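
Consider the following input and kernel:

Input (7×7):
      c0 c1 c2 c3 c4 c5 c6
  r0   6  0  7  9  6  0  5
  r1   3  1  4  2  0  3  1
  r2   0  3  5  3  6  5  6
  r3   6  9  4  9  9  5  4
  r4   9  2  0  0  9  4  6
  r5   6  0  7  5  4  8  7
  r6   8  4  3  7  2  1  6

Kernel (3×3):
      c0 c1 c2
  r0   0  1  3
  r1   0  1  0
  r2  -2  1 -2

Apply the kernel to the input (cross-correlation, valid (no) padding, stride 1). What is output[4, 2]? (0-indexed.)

The receptive field on the input at this output position is [0 0 9 / 7 5 4 / 3 7 2]. Elementwise product with the kernel and sum: 0·1 + 9·3 + 5·1 + 3·-2 + 7·1 + 2·-2.

29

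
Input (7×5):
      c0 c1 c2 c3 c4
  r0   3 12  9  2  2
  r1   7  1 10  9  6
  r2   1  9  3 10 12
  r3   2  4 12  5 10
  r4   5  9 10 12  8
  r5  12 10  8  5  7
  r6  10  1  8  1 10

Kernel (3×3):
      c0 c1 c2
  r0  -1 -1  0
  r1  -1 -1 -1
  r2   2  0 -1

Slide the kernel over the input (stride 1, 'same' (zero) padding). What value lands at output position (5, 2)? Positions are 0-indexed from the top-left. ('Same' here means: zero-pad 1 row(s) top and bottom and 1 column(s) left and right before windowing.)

-41

The receptive field on the zero-padded input at this output position is [9 10 12 / 10 8 5 / 1 8 1]. Elementwise product with the kernel and sum: 9·-1 + 10·-1 + 10·-1 + 8·-1 + 5·-1 + 1·2 + 1·-1.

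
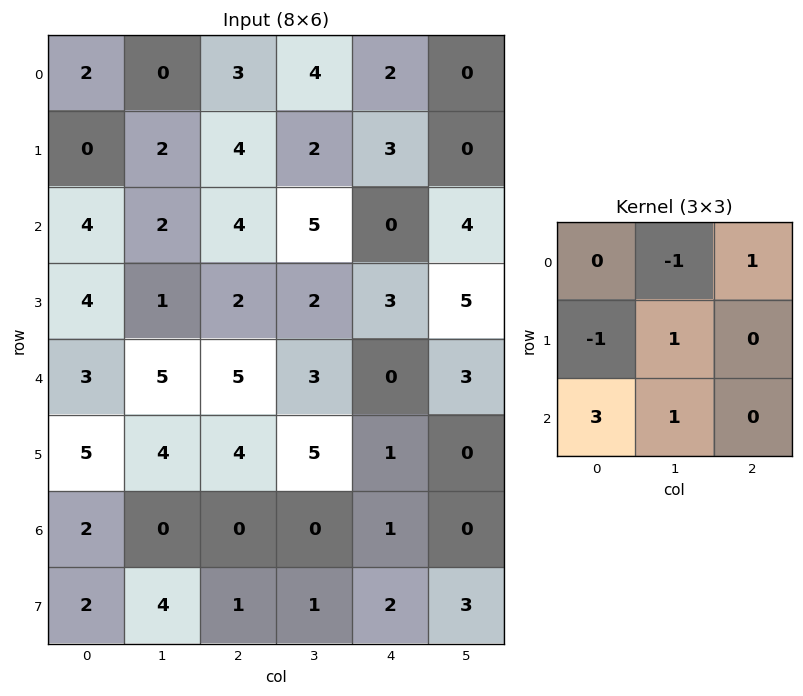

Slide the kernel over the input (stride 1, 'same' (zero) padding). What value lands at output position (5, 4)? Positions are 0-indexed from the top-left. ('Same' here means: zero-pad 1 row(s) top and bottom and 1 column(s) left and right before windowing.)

0

The receptive field on the zero-padded input at this output position is [3 0 3 / 5 1 0 / 0 1 0]. Elementwise product with the kernel and sum: 0·-1 + 3·1 + 5·-1 + 1·1 + 0·3 + 1·1.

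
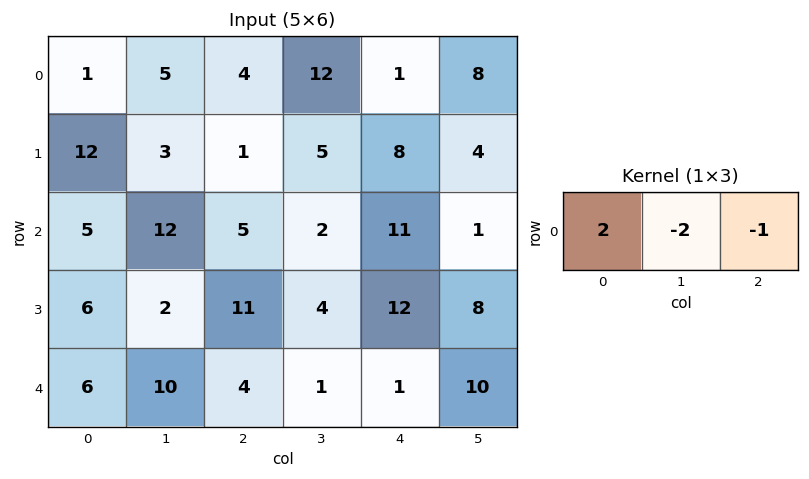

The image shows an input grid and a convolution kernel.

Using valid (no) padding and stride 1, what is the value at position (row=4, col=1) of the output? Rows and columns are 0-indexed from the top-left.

11

The receptive field on the input at this output position is [10 4 1]. Elementwise product with the kernel and sum: 10·2 + 4·-2 + 1·-1.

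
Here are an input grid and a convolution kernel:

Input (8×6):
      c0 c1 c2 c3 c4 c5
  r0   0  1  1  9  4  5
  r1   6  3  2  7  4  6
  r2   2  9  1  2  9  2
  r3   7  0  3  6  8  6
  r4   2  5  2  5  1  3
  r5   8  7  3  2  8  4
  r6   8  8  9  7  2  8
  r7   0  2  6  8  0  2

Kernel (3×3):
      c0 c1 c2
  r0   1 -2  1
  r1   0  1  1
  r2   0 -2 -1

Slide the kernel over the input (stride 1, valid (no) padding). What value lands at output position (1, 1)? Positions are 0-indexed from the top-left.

-3

The receptive field on the input at this output position is [3 2 7 / 9 1 2 / 0 3 6]. Elementwise product with the kernel and sum: 3·1 + 2·-2 + 7·1 + 1·1 + 2·1 + 3·-2 + 6·-1.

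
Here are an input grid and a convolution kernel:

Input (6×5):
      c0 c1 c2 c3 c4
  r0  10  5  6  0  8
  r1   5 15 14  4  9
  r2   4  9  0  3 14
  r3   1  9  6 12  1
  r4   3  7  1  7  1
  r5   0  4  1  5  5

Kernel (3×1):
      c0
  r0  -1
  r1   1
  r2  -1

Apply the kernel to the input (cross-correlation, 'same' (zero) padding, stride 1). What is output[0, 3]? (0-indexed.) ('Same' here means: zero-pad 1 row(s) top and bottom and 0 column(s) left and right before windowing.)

-4

The receptive field on the zero-padded input at this output position is [0 / 0 / 4]. Elementwise product with the kernel and sum: 0·-1 + 0·1 + 4·-1.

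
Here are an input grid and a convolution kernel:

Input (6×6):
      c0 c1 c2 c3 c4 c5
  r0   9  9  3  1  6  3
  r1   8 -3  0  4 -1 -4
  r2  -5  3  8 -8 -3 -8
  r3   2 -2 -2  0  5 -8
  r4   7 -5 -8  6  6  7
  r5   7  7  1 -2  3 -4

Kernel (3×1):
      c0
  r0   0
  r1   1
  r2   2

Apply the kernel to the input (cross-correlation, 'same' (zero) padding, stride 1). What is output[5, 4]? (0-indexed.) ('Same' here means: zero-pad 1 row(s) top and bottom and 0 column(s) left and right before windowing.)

The receptive field on the zero-padded input at this output position is [6 / 3 / 0]. Elementwise product with the kernel and sum: 3·1 + 0·2.

3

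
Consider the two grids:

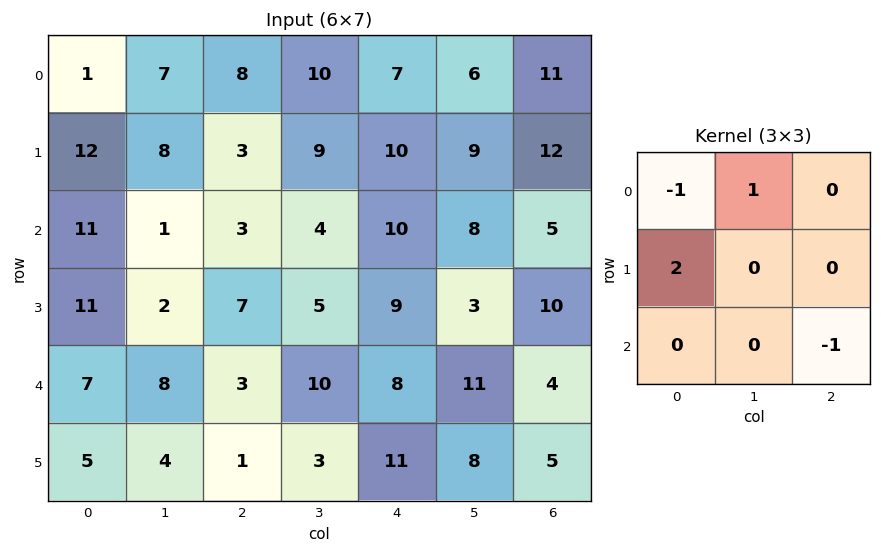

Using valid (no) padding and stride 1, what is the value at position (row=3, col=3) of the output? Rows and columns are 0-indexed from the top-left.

The receptive field on the input at this output position is [5 9 3 / 10 8 11 / 3 11 8]. Elementwise product with the kernel and sum: 5·-1 + 9·1 + 10·2 + 8·-1.

16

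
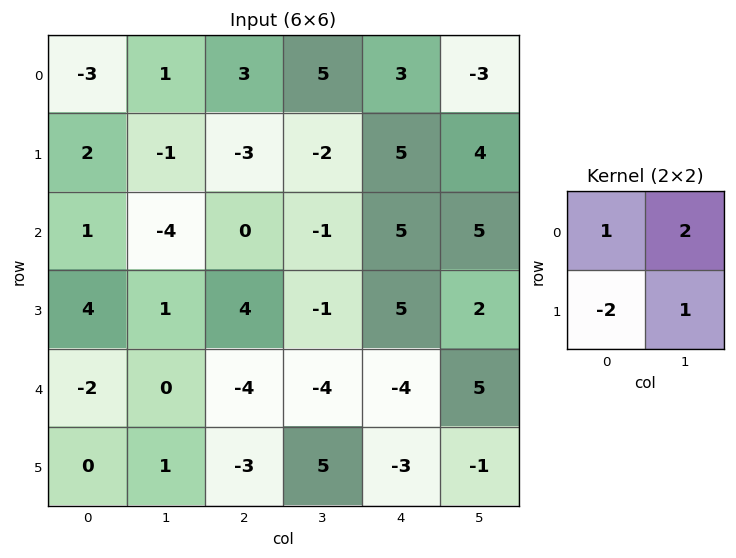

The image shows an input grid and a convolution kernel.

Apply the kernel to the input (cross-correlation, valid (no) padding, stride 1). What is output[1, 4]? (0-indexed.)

8

The receptive field on the input at this output position is [5 4 / 5 5]. Elementwise product with the kernel and sum: 5·1 + 4·2 + 5·-2 + 5·1.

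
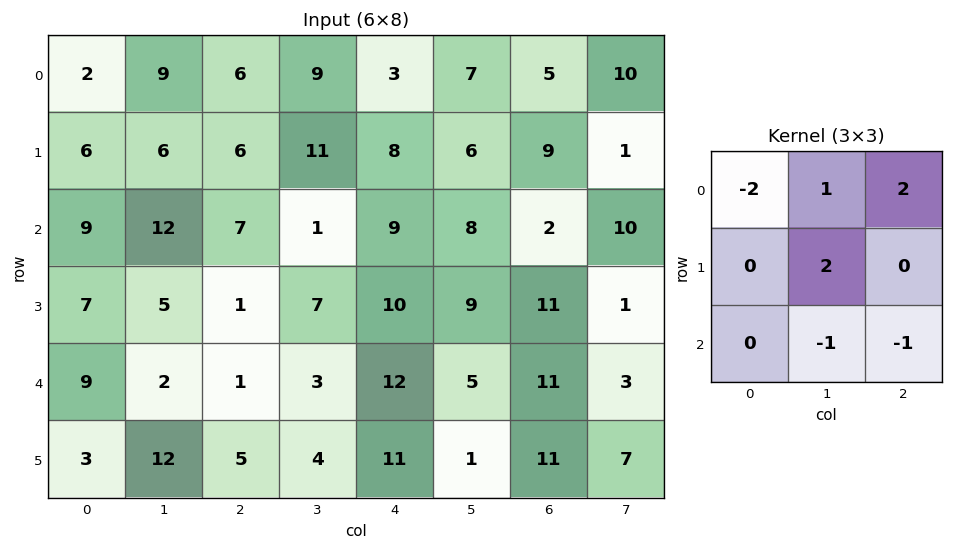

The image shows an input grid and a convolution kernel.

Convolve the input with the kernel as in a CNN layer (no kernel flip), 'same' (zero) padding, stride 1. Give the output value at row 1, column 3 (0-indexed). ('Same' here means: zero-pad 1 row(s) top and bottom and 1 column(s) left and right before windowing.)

The receptive field on the zero-padded input at this output position is [6 9 3 / 6 11 8 / 7 1 9]. Elementwise product with the kernel and sum: 6·-2 + 9·1 + 3·2 + 11·2 + 1·-1 + 9·-1.

15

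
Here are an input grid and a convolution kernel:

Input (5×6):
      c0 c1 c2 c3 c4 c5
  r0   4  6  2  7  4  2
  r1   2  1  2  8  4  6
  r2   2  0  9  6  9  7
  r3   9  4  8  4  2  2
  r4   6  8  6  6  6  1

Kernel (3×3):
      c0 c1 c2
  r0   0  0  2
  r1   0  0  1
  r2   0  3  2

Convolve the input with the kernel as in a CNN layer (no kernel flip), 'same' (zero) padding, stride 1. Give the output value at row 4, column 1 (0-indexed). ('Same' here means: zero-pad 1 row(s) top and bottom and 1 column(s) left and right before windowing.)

The receptive field on the zero-padded input at this output position is [9 4 8 / 6 8 6 / 0 0 0]. Elementwise product with the kernel and sum: 8·2 + 6·1 + 0·3 + 0·2.

22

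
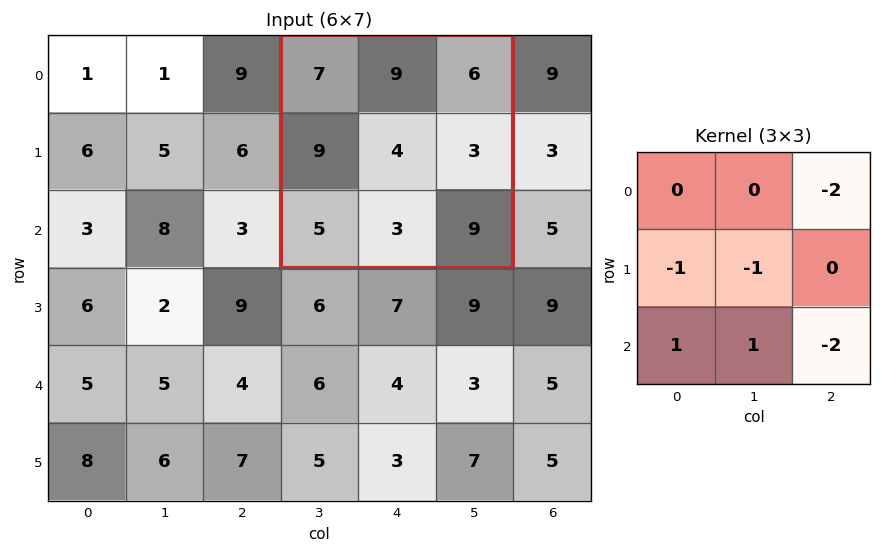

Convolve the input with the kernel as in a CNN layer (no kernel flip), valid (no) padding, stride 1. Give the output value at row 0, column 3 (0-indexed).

-35

The receptive field on the input at this output position is [7 9 6 / 9 4 3 / 5 3 9]. Elementwise product with the kernel and sum: 6·-2 + 9·-1 + 4·-1 + 5·1 + 3·1 + 9·-2.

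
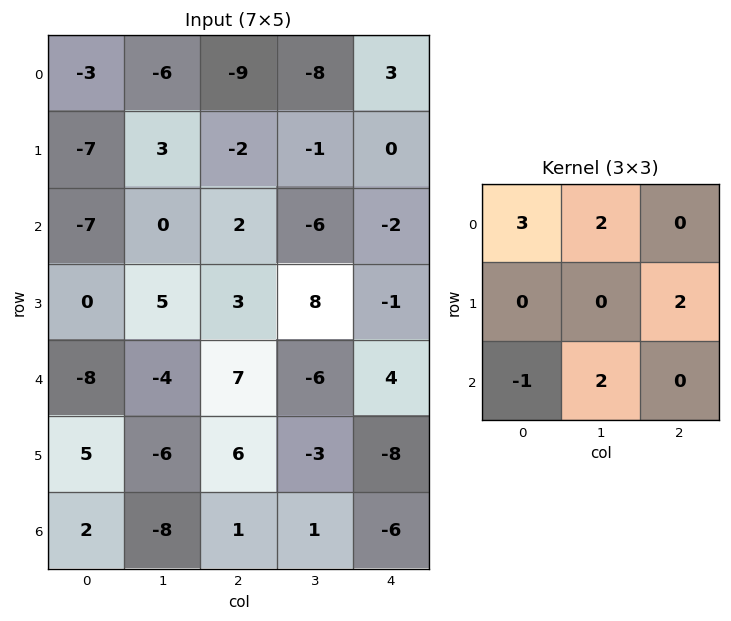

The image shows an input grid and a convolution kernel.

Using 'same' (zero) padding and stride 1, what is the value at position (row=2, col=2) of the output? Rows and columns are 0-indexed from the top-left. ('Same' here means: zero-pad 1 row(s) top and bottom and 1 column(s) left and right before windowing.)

-6

The receptive field on the zero-padded input at this output position is [3 -2 -1 / 0 2 -6 / 5 3 8]. Elementwise product with the kernel and sum: 3·3 + -2·2 + -6·2 + 5·-1 + 3·2.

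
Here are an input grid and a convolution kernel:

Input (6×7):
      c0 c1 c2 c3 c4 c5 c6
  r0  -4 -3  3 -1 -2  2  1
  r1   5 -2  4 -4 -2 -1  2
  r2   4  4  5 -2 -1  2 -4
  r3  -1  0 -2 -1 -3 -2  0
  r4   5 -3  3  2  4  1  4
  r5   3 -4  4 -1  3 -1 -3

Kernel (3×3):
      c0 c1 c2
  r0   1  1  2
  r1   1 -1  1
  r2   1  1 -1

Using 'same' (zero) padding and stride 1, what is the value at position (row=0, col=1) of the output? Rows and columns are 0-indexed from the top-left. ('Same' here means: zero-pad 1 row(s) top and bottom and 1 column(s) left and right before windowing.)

1

The receptive field on the zero-padded input at this output position is [0 0 0 / -4 -3 3 / 5 -2 4]. Elementwise product with the kernel and sum: 0·1 + 0·1 + 0·2 + -4·1 + -3·-1 + 3·1 + 5·1 + -2·1 + 4·-1.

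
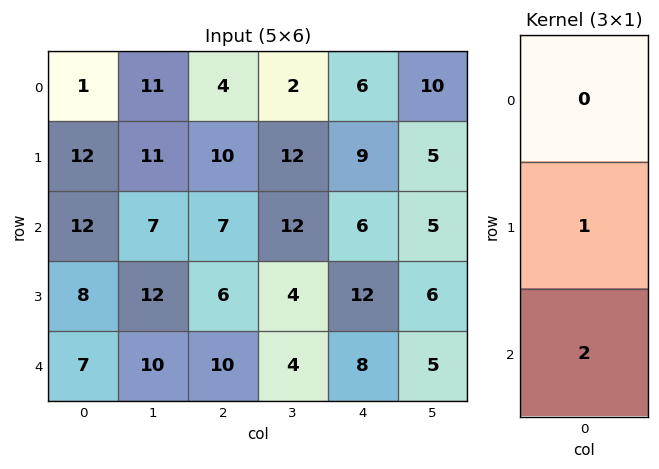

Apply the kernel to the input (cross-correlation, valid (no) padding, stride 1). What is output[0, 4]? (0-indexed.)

21

The receptive field on the input at this output position is [6 / 9 / 6]. Elementwise product with the kernel and sum: 9·1 + 6·2.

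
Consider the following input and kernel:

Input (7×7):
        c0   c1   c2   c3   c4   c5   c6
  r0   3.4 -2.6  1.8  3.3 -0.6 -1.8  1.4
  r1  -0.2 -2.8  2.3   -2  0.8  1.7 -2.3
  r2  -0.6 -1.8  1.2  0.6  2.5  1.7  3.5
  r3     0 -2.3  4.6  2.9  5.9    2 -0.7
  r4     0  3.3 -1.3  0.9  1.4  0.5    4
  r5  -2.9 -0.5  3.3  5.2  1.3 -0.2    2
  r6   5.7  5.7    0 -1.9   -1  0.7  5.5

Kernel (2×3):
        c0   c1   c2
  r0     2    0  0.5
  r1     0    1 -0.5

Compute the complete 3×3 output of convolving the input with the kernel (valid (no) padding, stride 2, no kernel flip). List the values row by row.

3.75 0.9 2.35
-5.2 3.6 9.1
-2.8 2.65 3.6

Output[0,0]: The receptive field on the input at this output position is [3.4 -2.6 1.8 / -0.2 -2.8 2.3]. Elementwise product with the kernel and sum: 3.4·2 + 1.8·0.5 + -2.8·1 + 2.3·-0.5.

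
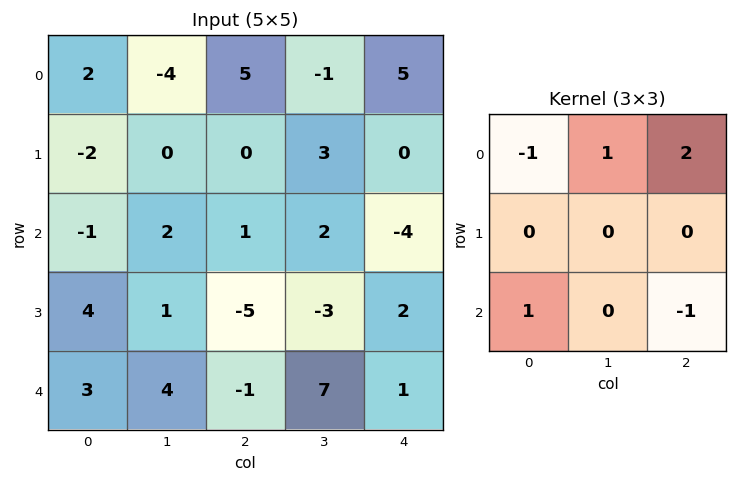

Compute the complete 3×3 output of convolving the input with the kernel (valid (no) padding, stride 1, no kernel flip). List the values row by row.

Output[0,0]: The receptive field on the input at this output position is [2 -4 5 / -2 0 0 / -1 2 1]. Elementwise product with the kernel and sum: 2·-1 + -4·1 + 5·2 + -1·1 + 1·-1.
Output[0,1]: The receptive field on the input at this output position is [-4 5 -1 / 0 0 3 / 2 1 2]. Elementwise product with the kernel and sum: -4·-1 + 5·1 + -1·2 + 2·1 + 2·-1.

2 7 9
11 10 -4
9 0 -9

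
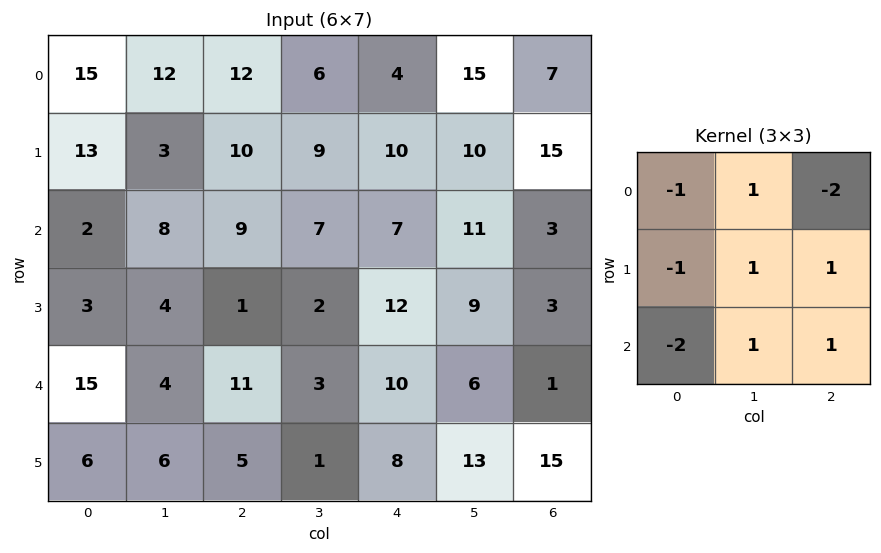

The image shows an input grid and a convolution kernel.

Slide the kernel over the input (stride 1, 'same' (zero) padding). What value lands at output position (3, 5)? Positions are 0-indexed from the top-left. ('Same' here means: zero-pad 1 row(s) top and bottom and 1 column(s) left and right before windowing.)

The receptive field on the zero-padded input at this output position is [7 11 3 / 12 9 3 / 10 6 1]. Elementwise product with the kernel and sum: 7·-1 + 11·1 + 3·-2 + 12·-1 + 9·1 + 3·1 + 10·-2 + 6·1 + 1·1.

-15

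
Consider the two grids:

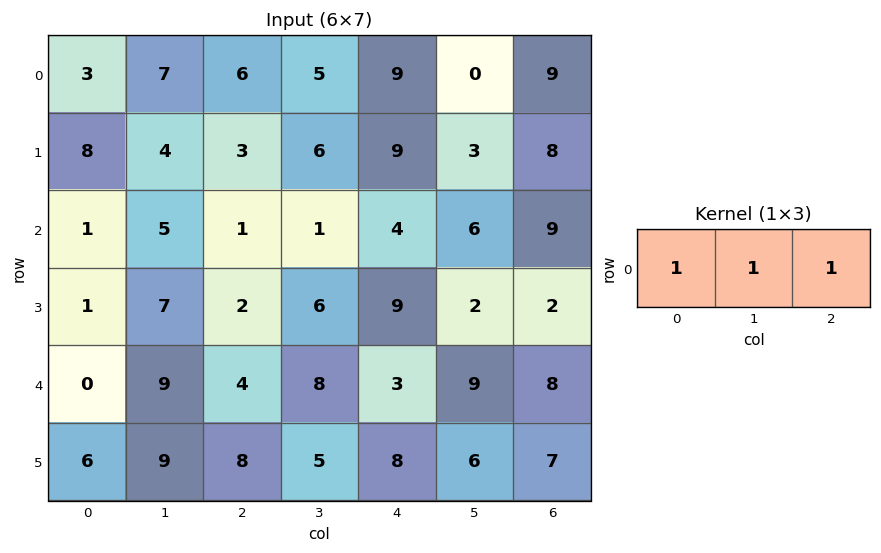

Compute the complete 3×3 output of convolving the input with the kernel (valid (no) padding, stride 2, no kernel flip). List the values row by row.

16 20 18
7 6 19
13 15 20

Output[0,0]: The receptive field on the input at this output position is [3 7 6]. Elementwise product with the kernel and sum: 3·1 + 7·1 + 6·1.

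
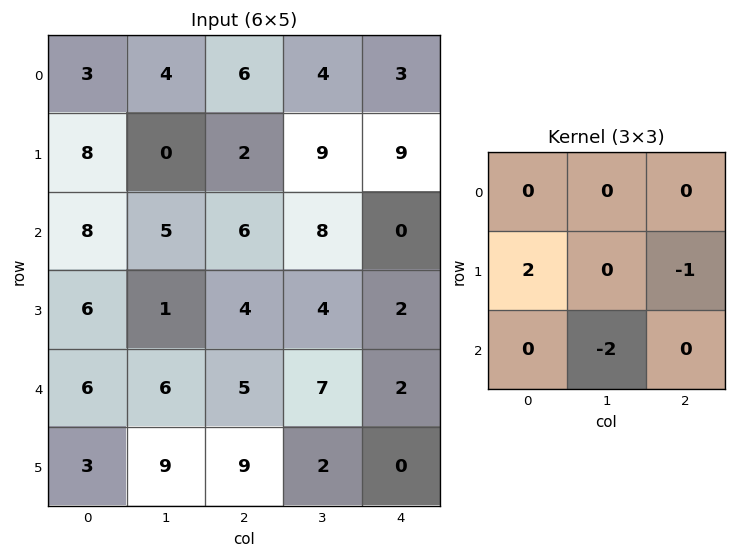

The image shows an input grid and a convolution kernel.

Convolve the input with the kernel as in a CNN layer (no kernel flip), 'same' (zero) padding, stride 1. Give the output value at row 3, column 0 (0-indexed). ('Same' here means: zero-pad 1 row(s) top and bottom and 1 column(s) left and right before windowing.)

The receptive field on the zero-padded input at this output position is [0 8 5 / 0 6 1 / 0 6 6]. Elementwise product with the kernel and sum: 0·2 + 1·-1 + 6·-2.

-13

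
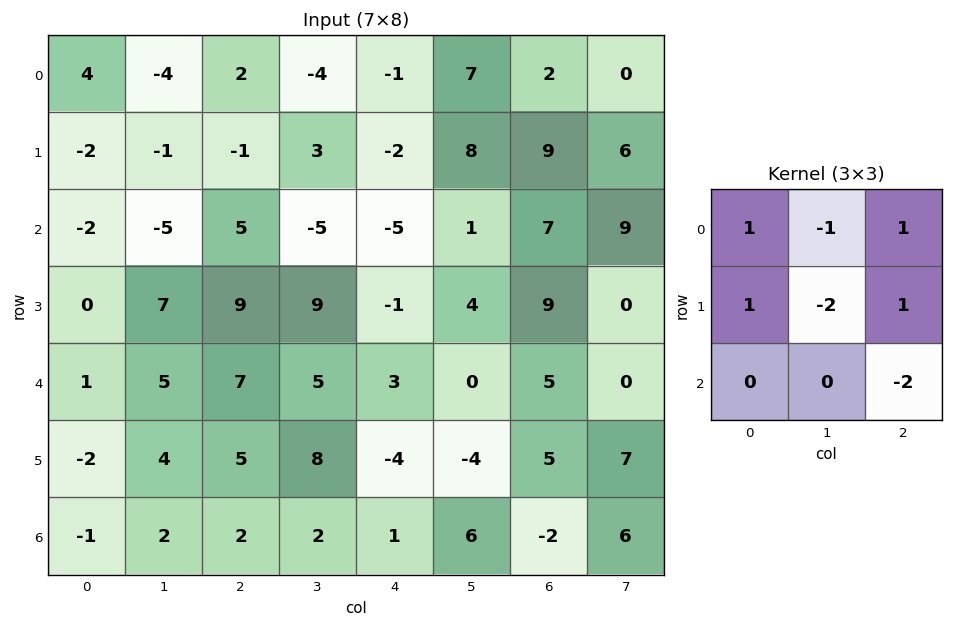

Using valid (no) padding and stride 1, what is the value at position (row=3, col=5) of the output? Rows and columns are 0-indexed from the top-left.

The receptive field on the input at this output position is [4 9 0 / 0 5 0 / -4 5 7]. Elementwise product with the kernel and sum: 4·1 + 9·-1 + 0·1 + 0·1 + 5·-2 + 0·1 + 7·-2.

-29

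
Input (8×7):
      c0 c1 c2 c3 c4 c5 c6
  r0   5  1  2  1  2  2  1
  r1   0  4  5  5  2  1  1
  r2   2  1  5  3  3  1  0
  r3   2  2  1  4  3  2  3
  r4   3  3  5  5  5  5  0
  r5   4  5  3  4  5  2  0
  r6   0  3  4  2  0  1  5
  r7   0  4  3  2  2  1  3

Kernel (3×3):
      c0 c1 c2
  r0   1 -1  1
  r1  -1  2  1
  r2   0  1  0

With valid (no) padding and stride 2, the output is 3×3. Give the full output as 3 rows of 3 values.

20 13 3
12 20 11
17 17 0

Output[0,0]: The receptive field on the input at this output position is [5 1 2 / 0 4 5 / 2 1 5]. Elementwise product with the kernel and sum: 5·1 + 1·-1 + 2·1 + 0·-1 + 4·2 + 5·1 + 1·1.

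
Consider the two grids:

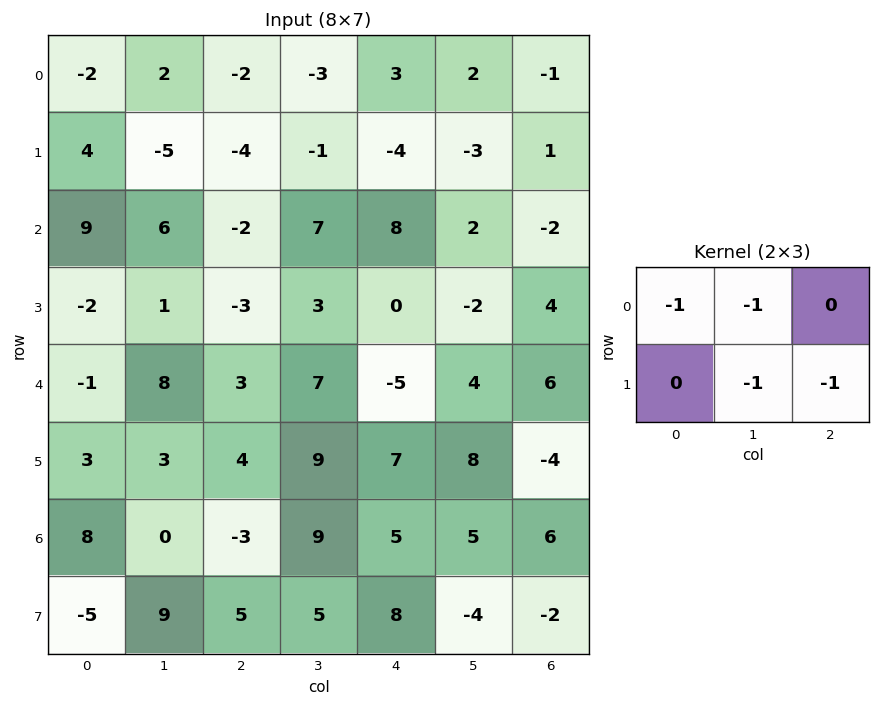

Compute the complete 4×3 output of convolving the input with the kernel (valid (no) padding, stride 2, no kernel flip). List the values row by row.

9 10 -3
-13 -8 -12
-14 -26 -3
-22 -19 -4

Output[0,0]: The receptive field on the input at this output position is [-2 2 -2 / 4 -5 -4]. Elementwise product with the kernel and sum: -2·-1 + 2·-1 + -5·-1 + -4·-1.
Output[0,1]: The receptive field on the input at this output position is [-2 -3 3 / -4 -1 -4]. Elementwise product with the kernel and sum: -2·-1 + -3·-1 + -1·-1 + -4·-1.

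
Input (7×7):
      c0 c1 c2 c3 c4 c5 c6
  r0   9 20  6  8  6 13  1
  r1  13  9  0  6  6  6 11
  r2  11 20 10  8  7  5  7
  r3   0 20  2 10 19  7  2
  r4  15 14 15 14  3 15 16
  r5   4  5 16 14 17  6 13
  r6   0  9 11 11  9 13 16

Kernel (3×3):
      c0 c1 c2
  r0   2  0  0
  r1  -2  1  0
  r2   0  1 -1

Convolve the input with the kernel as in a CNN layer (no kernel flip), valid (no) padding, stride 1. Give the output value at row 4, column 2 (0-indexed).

The receptive field on the input at this output position is [15 14 3 / 16 14 17 / 11 11 9]. Elementwise product with the kernel and sum: 15·2 + 16·-2 + 14·1 + 11·1 + 9·-1.

14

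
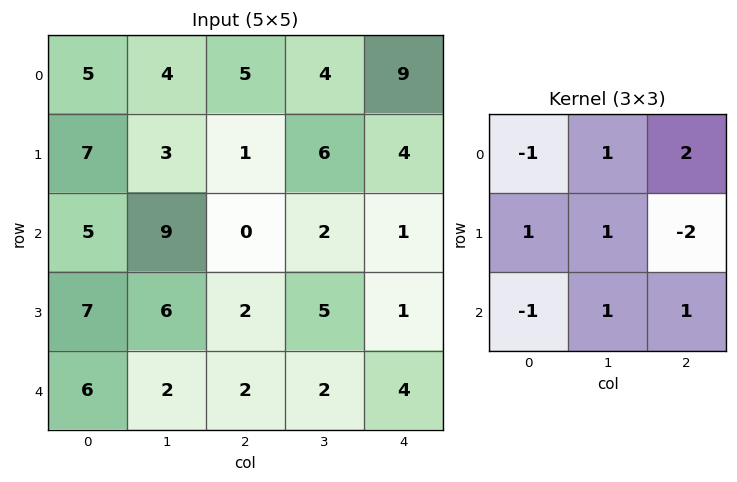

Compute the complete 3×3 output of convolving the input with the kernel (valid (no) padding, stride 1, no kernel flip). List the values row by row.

21 -6 19
13 16 17
11 -5 13

Output[0,0]: The receptive field on the input at this output position is [5 4 5 / 7 3 1 / 5 9 0]. Elementwise product with the kernel and sum: 5·-1 + 4·1 + 5·2 + 7·1 + 3·1 + 1·-2 + 5·-1 + 9·1 + 0·1.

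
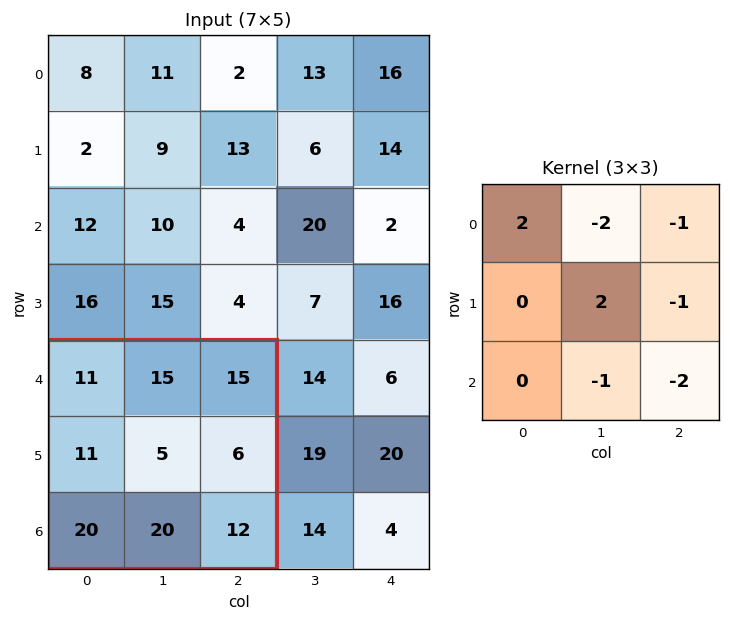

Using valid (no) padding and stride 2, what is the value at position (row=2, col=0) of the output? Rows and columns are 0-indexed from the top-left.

The receptive field on the input at this output position is [11 15 15 / 11 5 6 / 20 20 12]. Elementwise product with the kernel and sum: 11·2 + 15·-2 + 15·-1 + 5·2 + 6·-1 + 20·-1 + 12·-2.

-63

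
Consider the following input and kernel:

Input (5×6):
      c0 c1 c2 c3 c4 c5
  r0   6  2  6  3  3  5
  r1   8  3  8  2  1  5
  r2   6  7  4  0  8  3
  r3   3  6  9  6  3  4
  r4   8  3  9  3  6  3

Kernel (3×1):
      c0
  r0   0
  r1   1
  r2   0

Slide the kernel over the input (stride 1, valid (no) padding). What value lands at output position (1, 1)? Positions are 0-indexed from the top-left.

The receptive field on the input at this output position is [3 / 7 / 6]. Elementwise product with the kernel and sum: 7·1.

7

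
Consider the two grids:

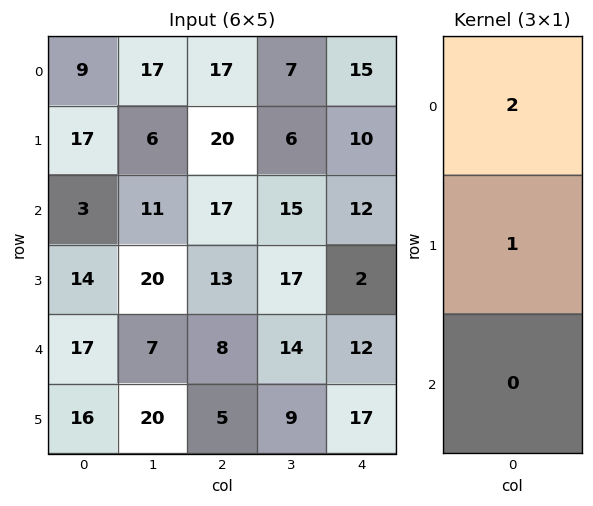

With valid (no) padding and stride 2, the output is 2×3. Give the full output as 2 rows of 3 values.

Output[0,0]: The receptive field on the input at this output position is [9 / 17 / 3]. Elementwise product with the kernel and sum: 9·2 + 17·1.

35 54 40
20 47 26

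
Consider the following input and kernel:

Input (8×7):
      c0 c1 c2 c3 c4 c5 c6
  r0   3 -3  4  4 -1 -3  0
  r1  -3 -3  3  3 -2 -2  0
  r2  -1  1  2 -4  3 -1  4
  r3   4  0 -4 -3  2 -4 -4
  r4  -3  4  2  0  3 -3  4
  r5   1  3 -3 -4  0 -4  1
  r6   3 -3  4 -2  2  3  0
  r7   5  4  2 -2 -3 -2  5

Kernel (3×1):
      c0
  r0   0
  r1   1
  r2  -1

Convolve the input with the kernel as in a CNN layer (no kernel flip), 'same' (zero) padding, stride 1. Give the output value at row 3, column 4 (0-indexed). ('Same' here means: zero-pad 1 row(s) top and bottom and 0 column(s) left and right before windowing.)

The receptive field on the zero-padded input at this output position is [3 / 2 / 3]. Elementwise product with the kernel and sum: 2·1 + 3·-1.

-1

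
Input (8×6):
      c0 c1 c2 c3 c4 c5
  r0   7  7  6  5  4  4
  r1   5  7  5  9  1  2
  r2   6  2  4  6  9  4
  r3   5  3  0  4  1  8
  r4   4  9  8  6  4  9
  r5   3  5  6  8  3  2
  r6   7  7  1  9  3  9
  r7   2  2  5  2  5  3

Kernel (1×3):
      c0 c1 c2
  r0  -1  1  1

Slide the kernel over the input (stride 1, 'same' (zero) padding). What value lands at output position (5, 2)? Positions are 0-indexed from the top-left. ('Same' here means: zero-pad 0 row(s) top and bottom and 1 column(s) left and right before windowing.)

The receptive field on the zero-padded input at this output position is [5 6 8]. Elementwise product with the kernel and sum: 5·-1 + 6·1 + 8·1.

9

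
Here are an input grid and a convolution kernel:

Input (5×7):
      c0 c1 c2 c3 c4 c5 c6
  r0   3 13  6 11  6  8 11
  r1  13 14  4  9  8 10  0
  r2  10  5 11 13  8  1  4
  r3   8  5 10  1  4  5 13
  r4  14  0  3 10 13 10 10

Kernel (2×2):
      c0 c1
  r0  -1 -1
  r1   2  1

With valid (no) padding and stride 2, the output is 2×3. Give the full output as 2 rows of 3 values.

Output[0,0]: The receptive field on the input at this output position is [3 13 / 13 14]. Elementwise product with the kernel and sum: 3·-1 + 13·-1 + 13·2 + 14·1.

24 0 12
6 -3 4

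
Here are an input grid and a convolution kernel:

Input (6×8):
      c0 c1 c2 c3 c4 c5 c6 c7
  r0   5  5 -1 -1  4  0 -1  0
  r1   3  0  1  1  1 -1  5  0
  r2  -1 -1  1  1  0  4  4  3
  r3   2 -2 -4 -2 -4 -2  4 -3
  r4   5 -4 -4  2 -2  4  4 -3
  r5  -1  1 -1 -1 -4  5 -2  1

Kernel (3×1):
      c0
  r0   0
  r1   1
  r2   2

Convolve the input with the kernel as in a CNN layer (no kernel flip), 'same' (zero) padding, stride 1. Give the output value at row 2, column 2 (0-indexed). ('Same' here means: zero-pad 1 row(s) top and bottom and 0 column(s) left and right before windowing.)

The receptive field on the zero-padded input at this output position is [1 / 1 / -4]. Elementwise product with the kernel and sum: 1·1 + -4·2.

-7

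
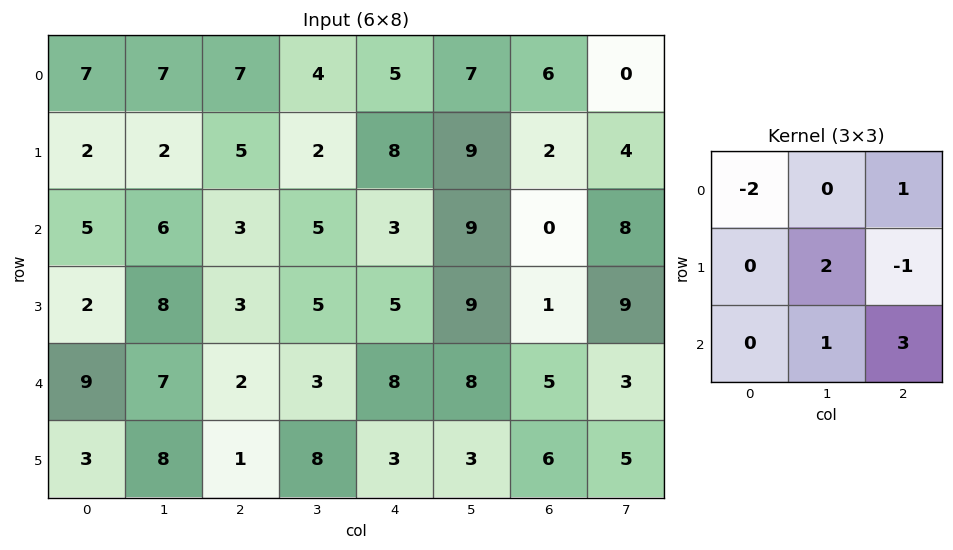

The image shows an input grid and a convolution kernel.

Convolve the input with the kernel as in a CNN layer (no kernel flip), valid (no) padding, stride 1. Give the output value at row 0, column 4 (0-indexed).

The receptive field on the input at this output position is [5 7 6 / 8 9 2 / 3 9 0]. Elementwise product with the kernel and sum: 5·-2 + 6·1 + 9·2 + 2·-1 + 9·1 + 0·3.

21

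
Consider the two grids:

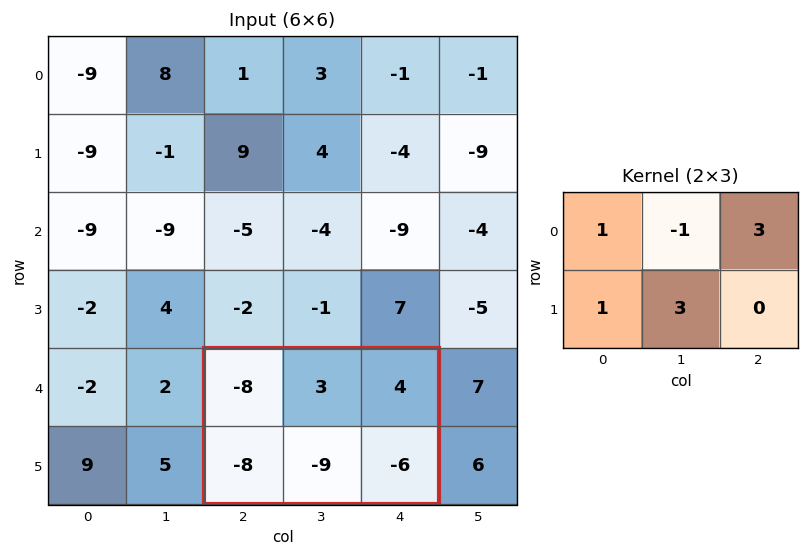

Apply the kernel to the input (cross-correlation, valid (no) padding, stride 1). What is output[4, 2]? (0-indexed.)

The receptive field on the input at this output position is [-8 3 4 / -8 -9 -6]. Elementwise product with the kernel and sum: -8·1 + 3·-1 + 4·3 + -8·1 + -9·3.

-34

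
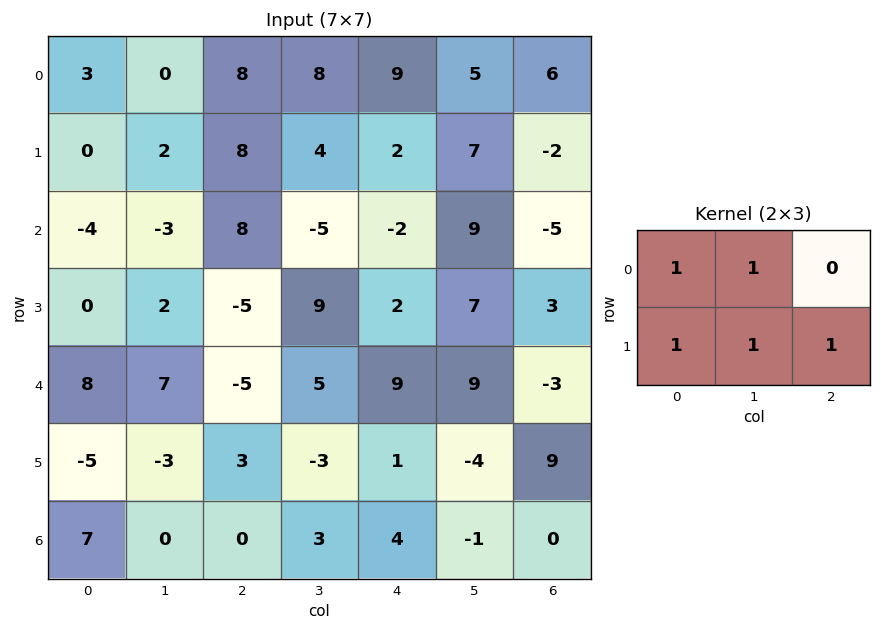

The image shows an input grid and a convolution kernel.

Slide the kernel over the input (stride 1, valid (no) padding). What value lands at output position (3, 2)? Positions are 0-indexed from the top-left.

The receptive field on the input at this output position is [-5 9 2 / -5 5 9]. Elementwise product with the kernel and sum: -5·1 + 9·1 + -5·1 + 5·1 + 9·1.

13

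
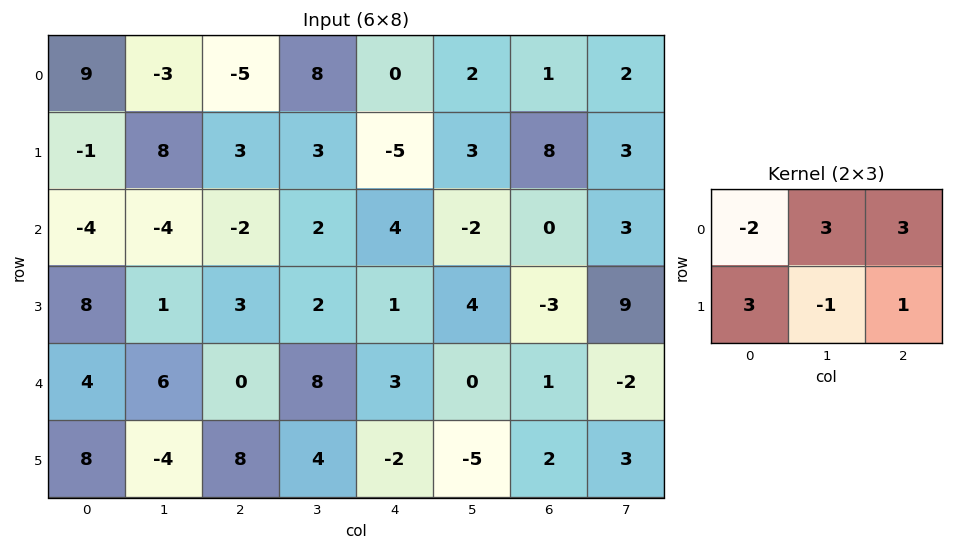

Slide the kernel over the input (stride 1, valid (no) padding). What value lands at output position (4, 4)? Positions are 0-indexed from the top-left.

The receptive field on the input at this output position is [3 0 1 / -2 -5 2]. Elementwise product with the kernel and sum: 3·-2 + 0·3 + 1·3 + -2·3 + -5·-1 + 2·1.

-2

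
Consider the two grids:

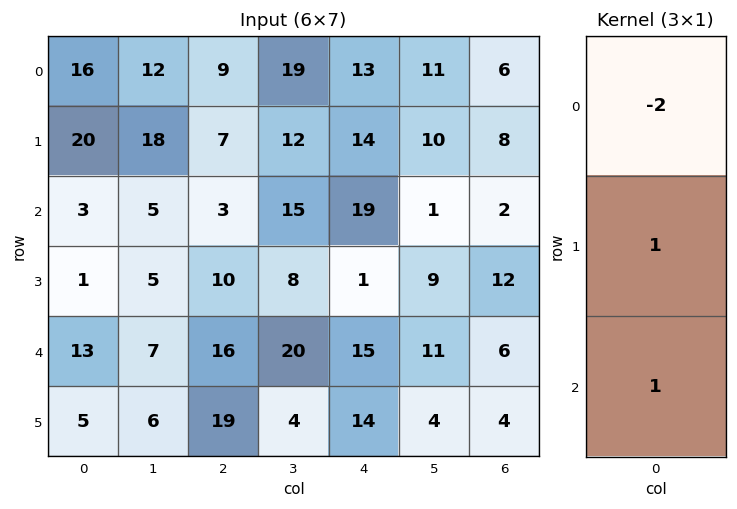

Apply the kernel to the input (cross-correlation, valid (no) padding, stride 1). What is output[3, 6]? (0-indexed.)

-14

The receptive field on the input at this output position is [12 / 6 / 4]. Elementwise product with the kernel and sum: 12·-2 + 6·1 + 4·1.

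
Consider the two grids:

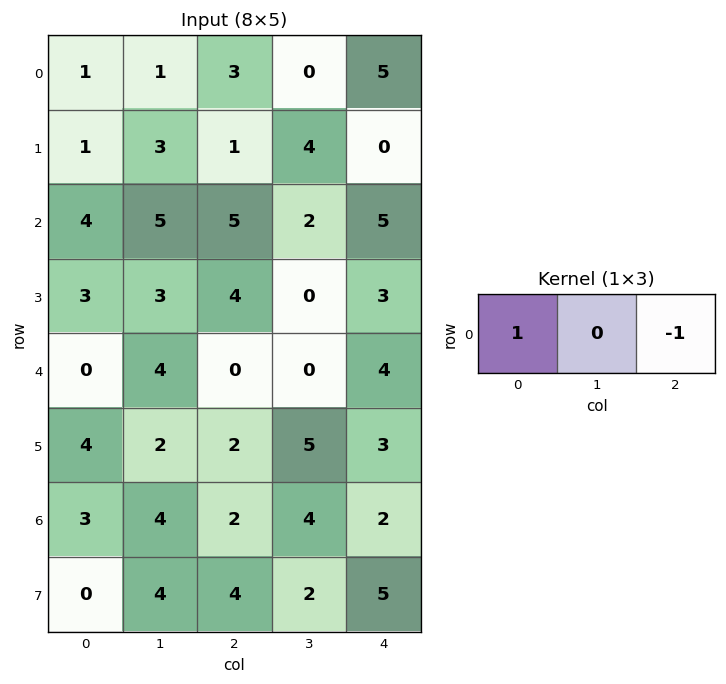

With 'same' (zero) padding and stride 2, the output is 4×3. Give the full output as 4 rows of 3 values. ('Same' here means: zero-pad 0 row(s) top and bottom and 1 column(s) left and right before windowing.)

-1 1 0
-5 3 2
-4 4 0
-4 0 4

Output[0,0]: The receptive field on the zero-padded input at this output position is [0 1 1]. Elementwise product with the kernel and sum: 0·1 + 1·-1.
Output[0,1]: The receptive field on the zero-padded input at this output position is [1 3 0]. Elementwise product with the kernel and sum: 1·1 + 0·-1.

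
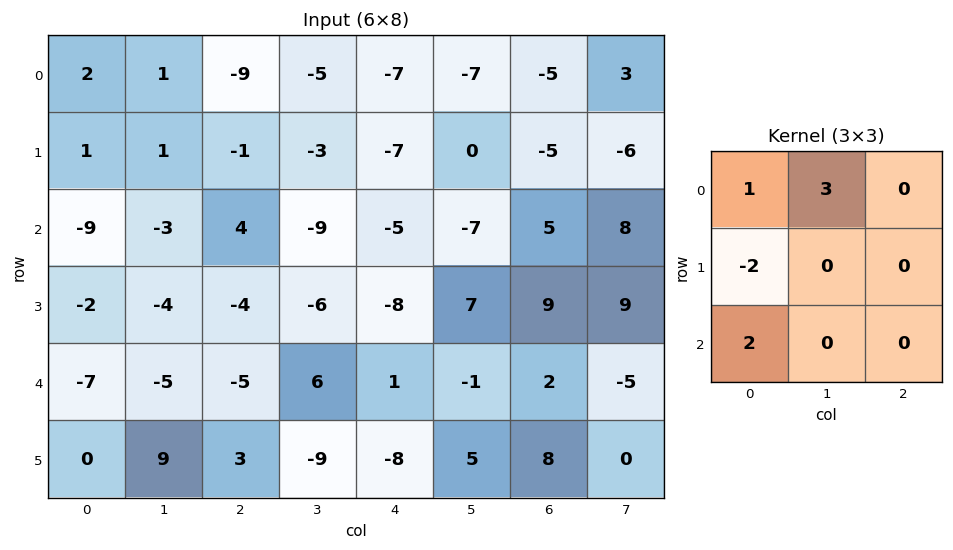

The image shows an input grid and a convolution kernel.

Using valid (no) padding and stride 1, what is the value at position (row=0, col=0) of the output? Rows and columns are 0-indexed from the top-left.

-15

The receptive field on the input at this output position is [2 1 -9 / 1 1 -1 / -9 -3 4]. Elementwise product with the kernel and sum: 2·1 + 1·3 + 1·-2 + -9·2.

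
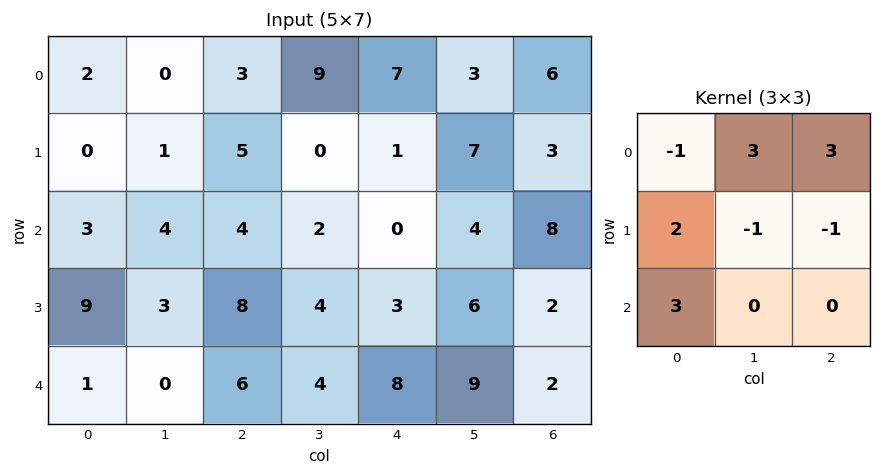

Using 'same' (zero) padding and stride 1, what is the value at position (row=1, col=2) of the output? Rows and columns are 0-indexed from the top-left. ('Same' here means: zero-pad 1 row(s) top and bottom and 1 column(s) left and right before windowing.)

The receptive field on the zero-padded input at this output position is [0 3 9 / 1 5 0 / 4 4 2]. Elementwise product with the kernel and sum: 0·-1 + 3·3 + 9·3 + 1·2 + 5·-1 + 0·-1 + 4·3.

45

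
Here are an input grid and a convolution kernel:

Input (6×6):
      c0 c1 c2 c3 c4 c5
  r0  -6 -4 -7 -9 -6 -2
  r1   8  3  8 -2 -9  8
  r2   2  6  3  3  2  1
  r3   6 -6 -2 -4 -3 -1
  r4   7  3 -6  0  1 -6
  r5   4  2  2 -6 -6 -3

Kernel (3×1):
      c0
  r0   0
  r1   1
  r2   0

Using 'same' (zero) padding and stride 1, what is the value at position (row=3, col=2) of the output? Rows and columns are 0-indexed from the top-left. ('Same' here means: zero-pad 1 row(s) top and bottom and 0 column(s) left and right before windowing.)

-2

The receptive field on the zero-padded input at this output position is [3 / -2 / -6]. Elementwise product with the kernel and sum: -2·1.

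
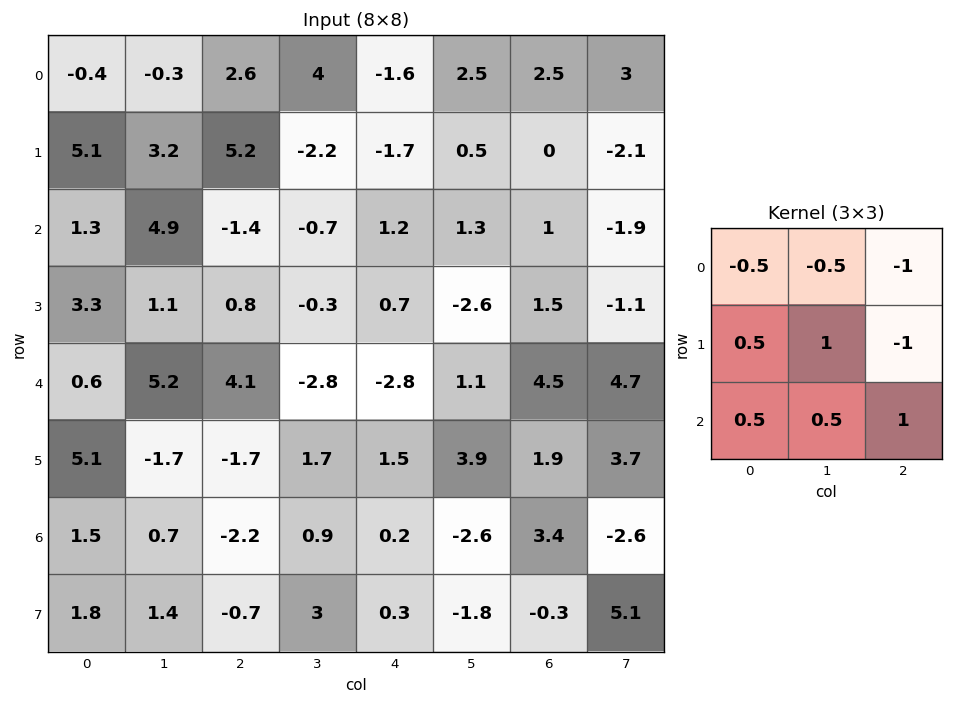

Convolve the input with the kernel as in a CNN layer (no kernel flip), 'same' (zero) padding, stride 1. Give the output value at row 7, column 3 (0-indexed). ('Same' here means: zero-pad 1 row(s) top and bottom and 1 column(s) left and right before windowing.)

2.8

The receptive field on the zero-padded input at this output position is [-2.2 0.9 0.2 / -0.7 3 0.3 / 0 0 0]. Elementwise product with the kernel and sum: -2.2·-0.5 + 0.9·-0.5 + 0.2·-1 + -0.7·0.5 + 3·1 + 0.3·-1 + 0·0.5 + 0·0.5 + 0·1.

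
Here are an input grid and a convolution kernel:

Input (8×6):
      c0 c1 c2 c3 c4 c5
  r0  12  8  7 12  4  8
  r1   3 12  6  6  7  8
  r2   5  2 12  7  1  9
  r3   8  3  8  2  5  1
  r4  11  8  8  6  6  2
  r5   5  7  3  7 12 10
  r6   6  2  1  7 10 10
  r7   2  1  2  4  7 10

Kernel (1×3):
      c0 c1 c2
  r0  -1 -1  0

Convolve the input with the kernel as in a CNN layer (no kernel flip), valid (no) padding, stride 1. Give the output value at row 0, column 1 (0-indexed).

-15

The receptive field on the input at this output position is [8 7 12]. Elementwise product with the kernel and sum: 8·-1 + 7·-1.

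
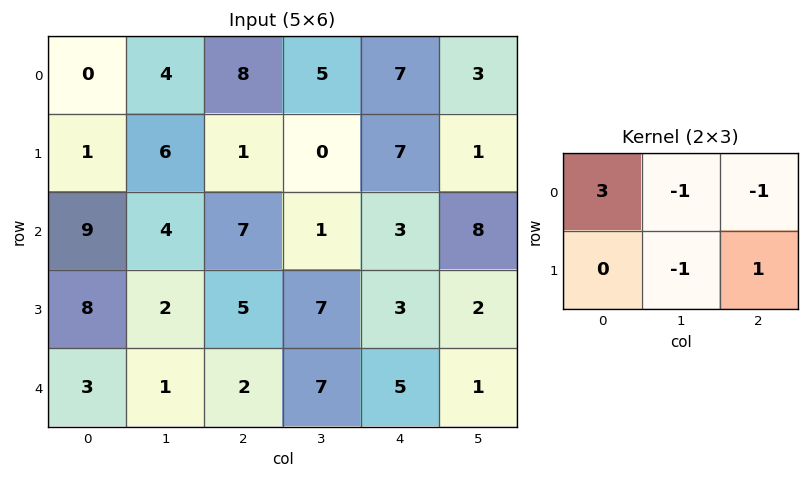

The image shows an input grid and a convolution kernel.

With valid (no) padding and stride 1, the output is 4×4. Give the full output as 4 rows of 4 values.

Output[0,0]: The receptive field on the input at this output position is [0 4 8 / 1 6 1]. Elementwise product with the kernel and sum: 0·3 + 4·-1 + 8·-1 + 6·-1 + 1·1.
Output[0,1]: The receptive field on the input at this output position is [4 8 5 / 6 1 0]. Elementwise product with the kernel and sum: 4·3 + 8·-1 + 5·-1 + 1·-1 + 0·1.

-17 -2 19 -1
-1 11 -2 -3
19 6 13 -9
18 -1 3 12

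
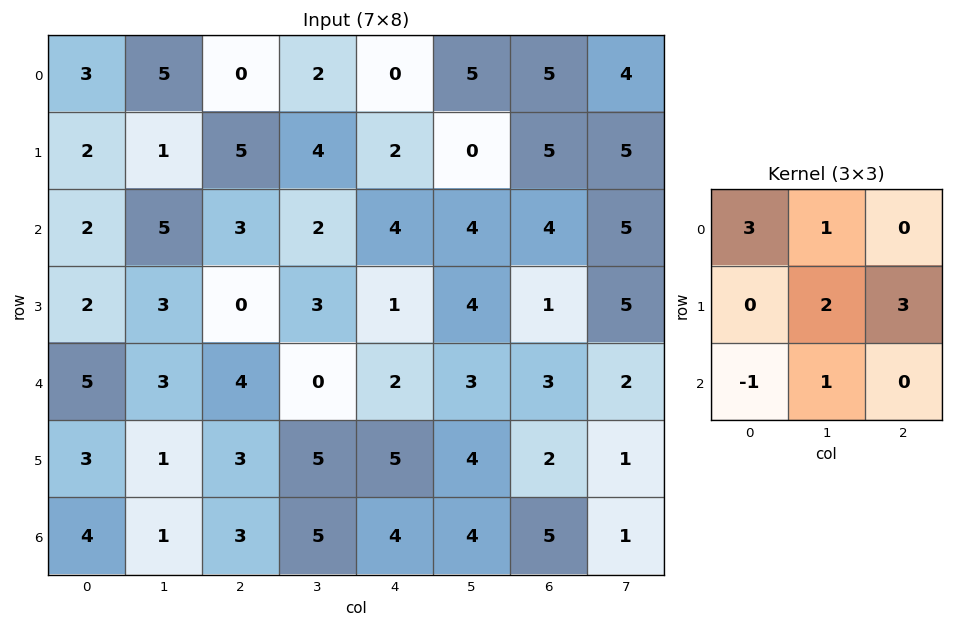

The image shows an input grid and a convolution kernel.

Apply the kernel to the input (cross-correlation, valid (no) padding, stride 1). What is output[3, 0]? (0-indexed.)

25

The receptive field on the input at this output position is [2 3 0 / 5 3 4 / 3 1 3]. Elementwise product with the kernel and sum: 2·3 + 3·1 + 3·2 + 4·3 + 3·-1 + 1·1.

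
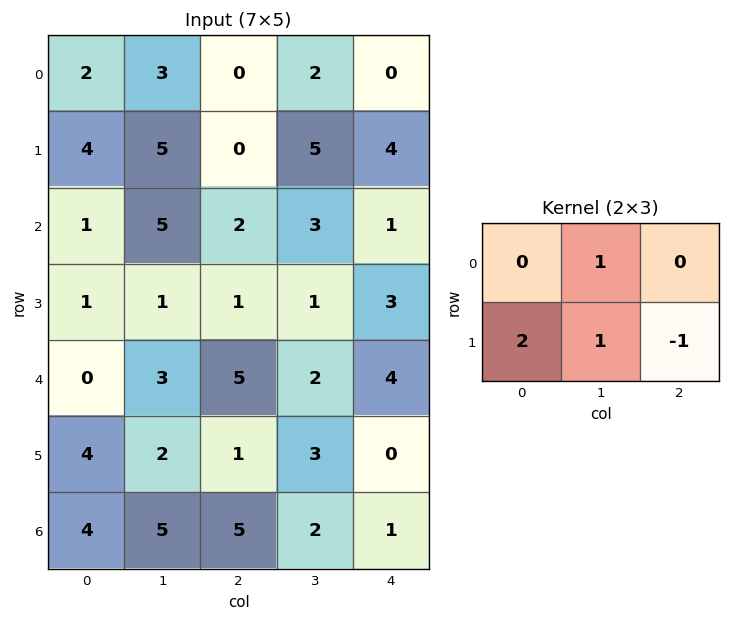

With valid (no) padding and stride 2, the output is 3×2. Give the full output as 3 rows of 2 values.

16 3
7 3
12 7

Output[0,0]: The receptive field on the input at this output position is [2 3 0 / 4 5 0]. Elementwise product with the kernel and sum: 3·1 + 4·2 + 5·1 + 0·-1.
Output[0,1]: The receptive field on the input at this output position is [0 2 0 / 0 5 4]. Elementwise product with the kernel and sum: 2·1 + 0·2 + 5·1 + 4·-1.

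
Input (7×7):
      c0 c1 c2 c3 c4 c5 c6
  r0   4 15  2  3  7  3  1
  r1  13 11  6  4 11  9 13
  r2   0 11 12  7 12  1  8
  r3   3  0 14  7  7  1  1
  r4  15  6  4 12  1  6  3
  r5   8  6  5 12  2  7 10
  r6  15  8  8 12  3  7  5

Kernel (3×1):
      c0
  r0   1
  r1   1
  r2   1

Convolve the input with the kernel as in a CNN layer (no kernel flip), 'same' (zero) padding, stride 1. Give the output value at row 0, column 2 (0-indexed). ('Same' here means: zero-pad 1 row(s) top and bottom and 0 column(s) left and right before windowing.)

The receptive field on the zero-padded input at this output position is [0 / 2 / 6]. Elementwise product with the kernel and sum: 0·1 + 2·1 + 6·1.

8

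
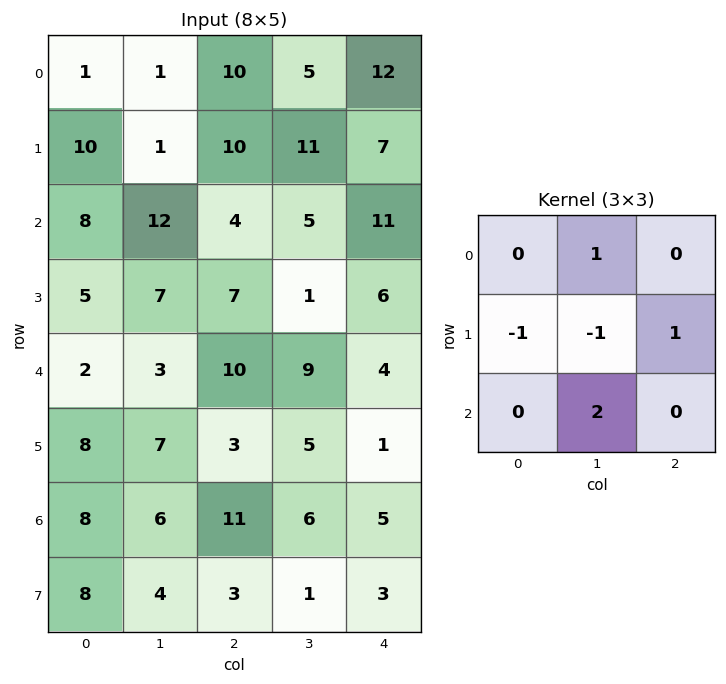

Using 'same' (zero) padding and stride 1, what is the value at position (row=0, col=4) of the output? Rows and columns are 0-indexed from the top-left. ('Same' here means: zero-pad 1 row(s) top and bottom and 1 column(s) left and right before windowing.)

The receptive field on the zero-padded input at this output position is [0 0 0 / 5 12 0 / 11 7 0]. Elementwise product with the kernel and sum: 0·1 + 5·-1 + 12·-1 + 0·1 + 7·2.

-3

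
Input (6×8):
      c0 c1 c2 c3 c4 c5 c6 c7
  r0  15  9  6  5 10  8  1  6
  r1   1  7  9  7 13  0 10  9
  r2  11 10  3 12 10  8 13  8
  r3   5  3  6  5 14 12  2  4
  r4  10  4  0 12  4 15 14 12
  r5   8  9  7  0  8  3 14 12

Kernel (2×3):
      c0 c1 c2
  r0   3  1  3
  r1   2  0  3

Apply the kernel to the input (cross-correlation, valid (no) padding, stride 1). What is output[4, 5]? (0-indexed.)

137

The receptive field on the input at this output position is [15 14 12 / 3 14 12]. Elementwise product with the kernel and sum: 15·3 + 14·1 + 12·3 + 3·2 + 12·3.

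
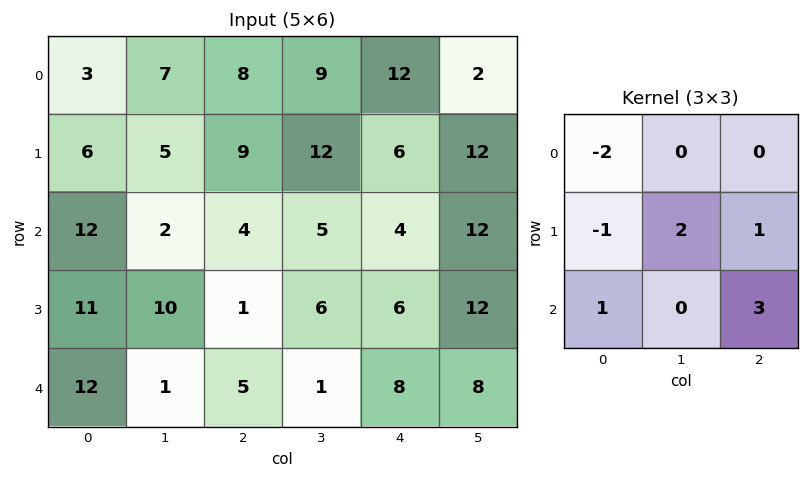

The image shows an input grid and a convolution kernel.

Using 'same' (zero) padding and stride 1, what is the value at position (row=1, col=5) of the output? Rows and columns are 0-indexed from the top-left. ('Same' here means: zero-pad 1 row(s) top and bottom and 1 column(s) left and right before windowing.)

-2

The receptive field on the zero-padded input at this output position is [12 2 0 / 6 12 0 / 4 12 0]. Elementwise product with the kernel and sum: 12·-2 + 6·-1 + 12·2 + 0·1 + 4·1 + 0·3.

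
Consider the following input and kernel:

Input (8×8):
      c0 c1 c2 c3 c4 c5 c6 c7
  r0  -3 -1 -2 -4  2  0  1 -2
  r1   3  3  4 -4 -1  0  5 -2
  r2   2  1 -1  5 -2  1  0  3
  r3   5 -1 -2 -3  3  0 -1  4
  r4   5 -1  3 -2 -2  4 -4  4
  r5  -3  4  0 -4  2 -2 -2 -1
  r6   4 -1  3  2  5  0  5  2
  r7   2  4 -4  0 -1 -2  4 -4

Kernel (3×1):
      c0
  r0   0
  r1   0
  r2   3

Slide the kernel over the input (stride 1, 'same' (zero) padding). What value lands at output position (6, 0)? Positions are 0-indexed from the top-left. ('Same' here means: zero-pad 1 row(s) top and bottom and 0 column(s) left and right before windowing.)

The receptive field on the zero-padded input at this output position is [-3 / 4 / 2]. Elementwise product with the kernel and sum: 2·3.

6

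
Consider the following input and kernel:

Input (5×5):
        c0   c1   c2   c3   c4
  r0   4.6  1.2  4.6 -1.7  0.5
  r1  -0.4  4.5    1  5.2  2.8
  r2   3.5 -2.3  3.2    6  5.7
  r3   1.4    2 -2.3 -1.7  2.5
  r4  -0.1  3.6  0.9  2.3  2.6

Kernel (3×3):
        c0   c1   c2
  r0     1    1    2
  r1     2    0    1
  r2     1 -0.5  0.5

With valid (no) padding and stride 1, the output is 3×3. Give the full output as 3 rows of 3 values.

Output[0,0]: The receptive field on the input at this output position is [4.6 1.2 4.6 / -0.4 4.5 1 / 3.5 -2.3 3.2]. Elementwise product with the kernel and sum: 4.6·1 + 1.2·1 + 4.6·2 + -0.4·2 + 1·1 + 3.5·1 + -2.3·-0.5 + 3.2·0.5.

21.45 15.7 11.75
15.55 19.6 23.7
6.65 19.5 19.55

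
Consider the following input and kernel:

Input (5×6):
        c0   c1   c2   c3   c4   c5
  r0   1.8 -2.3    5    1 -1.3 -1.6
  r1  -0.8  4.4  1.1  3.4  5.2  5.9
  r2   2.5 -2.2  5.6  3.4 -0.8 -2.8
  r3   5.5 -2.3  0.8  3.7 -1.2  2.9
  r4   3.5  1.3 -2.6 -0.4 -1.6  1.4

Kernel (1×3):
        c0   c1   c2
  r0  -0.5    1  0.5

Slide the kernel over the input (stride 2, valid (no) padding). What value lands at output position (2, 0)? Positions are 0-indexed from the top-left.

-1.75

The receptive field on the input at this output position is [3.5 1.3 -2.6]. Elementwise product with the kernel and sum: 3.5·-0.5 + 1.3·1 + -2.6·0.5.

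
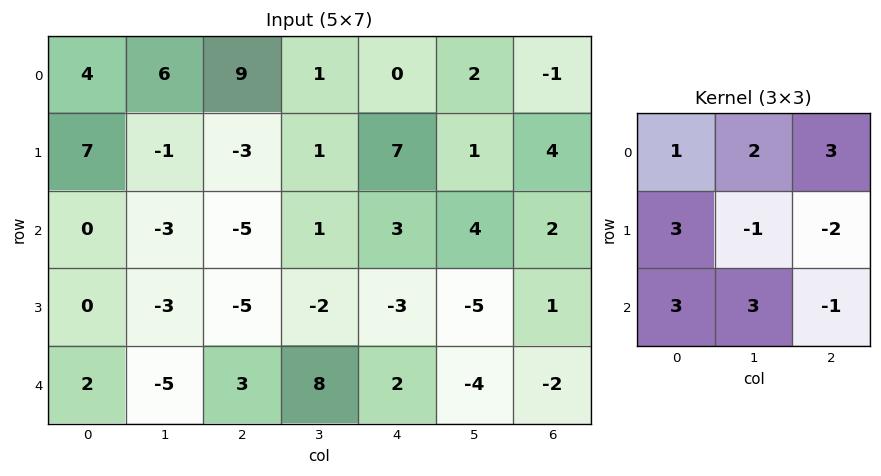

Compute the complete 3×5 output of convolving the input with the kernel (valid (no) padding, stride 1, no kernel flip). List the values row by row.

Output[0,0]: The receptive field on the input at this output position is [4 6 9 / 7 -1 -3 / 0 -3 -5]. Elementwise product with the kernel and sum: 4·1 + 6·2 + 9·3 + 7·3 + -1·-1 + -3·-2 + 0·3 + -3·3 + -5·-1.
Output[0,1]: The receptive field on the input at this output position is [6 9 1 / -1 -3 1 / -3 -5 1]. Elementwise product with the kernel and sum: 6·1 + 9·2 + 1·3 + -1·3 + -3·-1 + 1·-2 + -3·3 + -5·3 + 1·-1.

67 0 -28 9 32
5 -32 -20 0 -3
-20 -24 30 60 7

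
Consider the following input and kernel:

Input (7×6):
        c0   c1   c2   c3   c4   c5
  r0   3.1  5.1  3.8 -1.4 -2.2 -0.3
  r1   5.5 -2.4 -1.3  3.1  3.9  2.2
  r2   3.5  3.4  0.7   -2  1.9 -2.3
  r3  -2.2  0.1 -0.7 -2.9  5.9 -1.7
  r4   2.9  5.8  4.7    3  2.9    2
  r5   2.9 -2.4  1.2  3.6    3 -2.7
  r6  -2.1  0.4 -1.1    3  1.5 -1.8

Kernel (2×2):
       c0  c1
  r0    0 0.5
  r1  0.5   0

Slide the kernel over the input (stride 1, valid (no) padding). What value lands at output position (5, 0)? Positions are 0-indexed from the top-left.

The receptive field on the input at this output position is [2.9 -2.4 / -2.1 0.4]. Elementwise product with the kernel and sum: -2.4·0.5 + -2.1·0.5.

-2.25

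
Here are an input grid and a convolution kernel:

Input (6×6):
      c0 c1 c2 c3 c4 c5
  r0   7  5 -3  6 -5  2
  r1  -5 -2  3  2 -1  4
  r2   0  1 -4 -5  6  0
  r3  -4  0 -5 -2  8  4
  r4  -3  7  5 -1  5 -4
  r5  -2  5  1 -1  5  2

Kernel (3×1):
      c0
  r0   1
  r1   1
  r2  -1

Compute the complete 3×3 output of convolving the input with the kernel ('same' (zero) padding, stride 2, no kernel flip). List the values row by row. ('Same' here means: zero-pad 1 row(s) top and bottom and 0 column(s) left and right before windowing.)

12 -6 -4
-1 4 -3
-5 -1 8

Output[0,0]: The receptive field on the zero-padded input at this output position is [0 / 7 / -5]. Elementwise product with the kernel and sum: 0·1 + 7·1 + -5·-1.
Output[0,1]: The receptive field on the zero-padded input at this output position is [0 / -3 / 3]. Elementwise product with the kernel and sum: 0·1 + -3·1 + 3·-1.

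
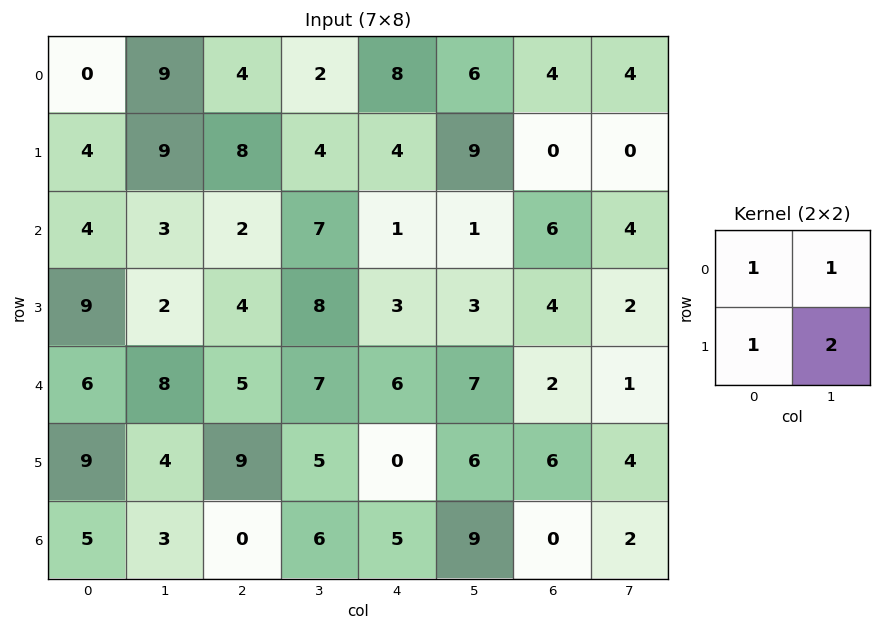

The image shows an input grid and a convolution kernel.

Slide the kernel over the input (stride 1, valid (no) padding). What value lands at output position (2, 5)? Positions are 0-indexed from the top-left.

The receptive field on the input at this output position is [1 6 / 3 4]. Elementwise product with the kernel and sum: 1·1 + 6·1 + 3·1 + 4·2.

18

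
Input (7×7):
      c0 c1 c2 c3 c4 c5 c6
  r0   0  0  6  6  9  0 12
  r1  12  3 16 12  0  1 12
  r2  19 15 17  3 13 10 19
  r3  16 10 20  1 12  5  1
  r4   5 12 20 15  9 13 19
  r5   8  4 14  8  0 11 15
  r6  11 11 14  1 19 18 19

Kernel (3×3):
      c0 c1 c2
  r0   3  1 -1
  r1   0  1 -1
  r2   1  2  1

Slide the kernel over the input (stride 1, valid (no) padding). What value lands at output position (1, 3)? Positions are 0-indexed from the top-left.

The receptive field on the input at this output position is [12 0 1 / 3 13 10 / 1 12 5]. Elementwise product with the kernel and sum: 12·3 + 0·1 + 1·-1 + 13·1 + 10·-1 + 1·1 + 12·2 + 5·1.

68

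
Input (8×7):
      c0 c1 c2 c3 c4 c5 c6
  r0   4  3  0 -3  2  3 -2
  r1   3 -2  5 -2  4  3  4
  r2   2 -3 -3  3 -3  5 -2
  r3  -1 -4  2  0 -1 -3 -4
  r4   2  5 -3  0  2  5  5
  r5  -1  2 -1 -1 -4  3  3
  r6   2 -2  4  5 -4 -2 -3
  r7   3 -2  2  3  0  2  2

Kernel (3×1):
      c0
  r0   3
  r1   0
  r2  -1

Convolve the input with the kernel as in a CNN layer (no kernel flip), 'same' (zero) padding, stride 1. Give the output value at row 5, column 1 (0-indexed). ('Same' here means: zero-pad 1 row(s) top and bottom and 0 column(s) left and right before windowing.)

17

The receptive field on the zero-padded input at this output position is [5 / 2 / -2]. Elementwise product with the kernel and sum: 5·3 + -2·-1.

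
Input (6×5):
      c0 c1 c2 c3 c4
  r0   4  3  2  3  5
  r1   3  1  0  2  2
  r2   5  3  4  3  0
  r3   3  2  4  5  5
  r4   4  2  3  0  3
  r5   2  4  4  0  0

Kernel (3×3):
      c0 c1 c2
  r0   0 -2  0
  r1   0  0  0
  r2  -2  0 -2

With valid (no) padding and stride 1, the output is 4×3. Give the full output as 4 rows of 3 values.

Output[0,0]: The receptive field on the input at this output position is [4 3 2 / 3 1 0 / 5 3 4]. Elementwise product with the kernel and sum: 3·-2 + 5·-2 + 4·-2.
Output[0,1]: The receptive field on the input at this output position is [3 2 3 / 1 0 2 / 3 4 3]. Elementwise product with the kernel and sum: 2·-2 + 3·-2 + 3·-2.

-24 -16 -14
-16 -14 -22
-20 -12 -18
-16 -16 -18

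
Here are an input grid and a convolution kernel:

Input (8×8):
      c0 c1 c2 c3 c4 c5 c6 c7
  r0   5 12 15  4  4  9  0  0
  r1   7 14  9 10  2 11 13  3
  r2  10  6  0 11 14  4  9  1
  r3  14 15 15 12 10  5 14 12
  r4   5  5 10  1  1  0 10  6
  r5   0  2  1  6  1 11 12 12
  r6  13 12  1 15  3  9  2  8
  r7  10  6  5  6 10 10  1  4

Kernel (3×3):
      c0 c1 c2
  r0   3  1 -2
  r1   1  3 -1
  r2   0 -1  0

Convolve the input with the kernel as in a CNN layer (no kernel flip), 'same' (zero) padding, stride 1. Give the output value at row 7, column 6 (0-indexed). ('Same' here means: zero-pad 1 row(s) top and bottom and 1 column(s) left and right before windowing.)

The receptive field on the zero-padded input at this output position is [9 2 8 / 10 1 4 / 0 0 0]. Elementwise product with the kernel and sum: 9·3 + 2·1 + 8·-2 + 10·1 + 1·3 + 4·-1 + 0·-1.

22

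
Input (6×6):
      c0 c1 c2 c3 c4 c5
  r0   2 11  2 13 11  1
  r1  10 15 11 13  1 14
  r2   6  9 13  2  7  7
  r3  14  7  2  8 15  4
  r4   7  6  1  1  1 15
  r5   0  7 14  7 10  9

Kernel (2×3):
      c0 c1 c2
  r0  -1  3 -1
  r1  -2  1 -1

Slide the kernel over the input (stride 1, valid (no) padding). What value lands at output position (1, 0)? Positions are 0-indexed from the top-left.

The receptive field on the input at this output position is [10 15 11 / 6 9 13]. Elementwise product with the kernel and sum: 10·-1 + 15·3 + 11·-1 + 6·-2 + 9·1 + 13·-1.

8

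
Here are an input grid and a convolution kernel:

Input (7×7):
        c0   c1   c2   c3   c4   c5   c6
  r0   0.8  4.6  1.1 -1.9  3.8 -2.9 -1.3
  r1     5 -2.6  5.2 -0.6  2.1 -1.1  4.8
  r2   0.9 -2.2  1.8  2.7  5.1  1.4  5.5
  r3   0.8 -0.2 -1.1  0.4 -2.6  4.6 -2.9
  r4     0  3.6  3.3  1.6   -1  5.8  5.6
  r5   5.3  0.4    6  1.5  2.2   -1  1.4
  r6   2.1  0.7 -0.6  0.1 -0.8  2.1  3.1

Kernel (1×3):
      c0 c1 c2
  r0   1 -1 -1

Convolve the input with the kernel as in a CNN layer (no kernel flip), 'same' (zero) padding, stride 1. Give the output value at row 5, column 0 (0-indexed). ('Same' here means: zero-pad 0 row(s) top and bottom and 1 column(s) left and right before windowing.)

-5.7

The receptive field on the zero-padded input at this output position is [0 5.3 0.4]. Elementwise product with the kernel and sum: 0·1 + 5.3·-1 + 0.4·-1.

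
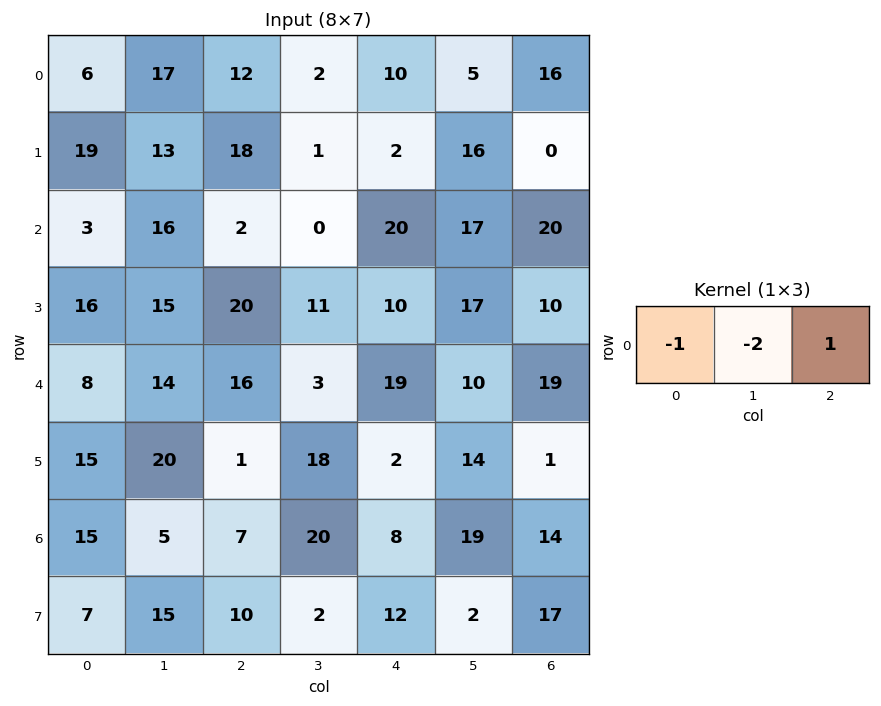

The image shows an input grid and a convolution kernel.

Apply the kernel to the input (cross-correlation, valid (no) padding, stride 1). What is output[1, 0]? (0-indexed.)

The receptive field on the input at this output position is [19 13 18]. Elementwise product with the kernel and sum: 19·-1 + 13·-2 + 18·1.

-27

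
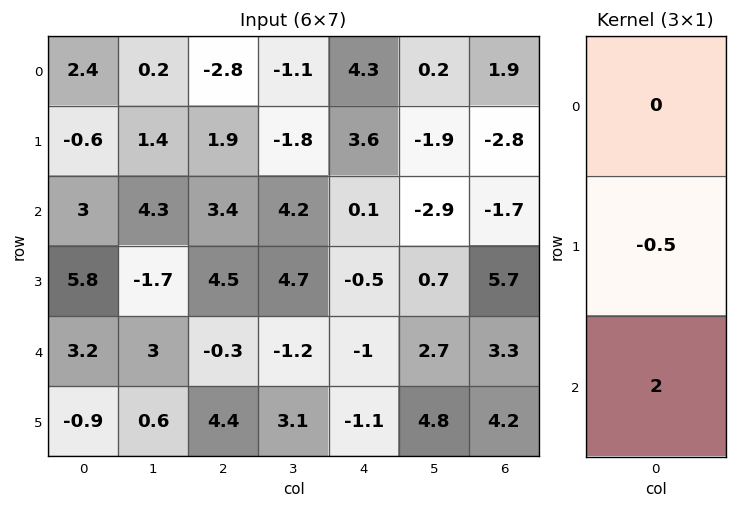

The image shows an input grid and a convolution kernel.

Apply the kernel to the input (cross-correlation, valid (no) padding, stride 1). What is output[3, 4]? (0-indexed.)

-1.7

The receptive field on the input at this output position is [-0.5 / -1 / -1.1]. Elementwise product with the kernel and sum: -1·-0.5 + -1.1·2.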